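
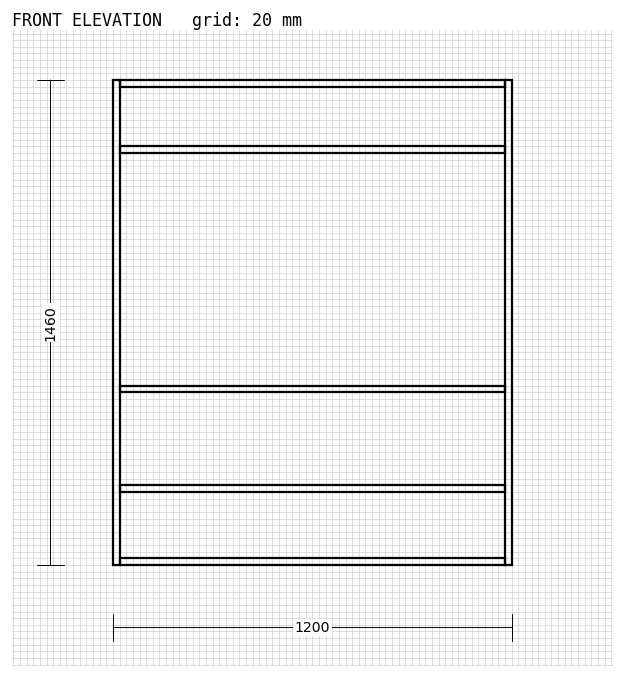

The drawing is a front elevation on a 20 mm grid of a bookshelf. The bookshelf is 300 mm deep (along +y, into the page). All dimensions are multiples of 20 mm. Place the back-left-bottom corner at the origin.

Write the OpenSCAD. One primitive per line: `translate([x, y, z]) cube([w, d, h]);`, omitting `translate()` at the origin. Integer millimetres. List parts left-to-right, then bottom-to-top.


cube([20, 300, 1460]);
translate([20, 0, 0]) cube([1160, 300, 20]);
translate([20, 0, 220]) cube([1160, 300, 20]);
translate([20, 0, 520]) cube([1160, 300, 20]);
translate([20, 0, 1240]) cube([1160, 300, 20]);
translate([20, 0, 1440]) cube([1160, 300, 20]);
translate([1180, 0, 0]) cube([20, 300, 1460]);


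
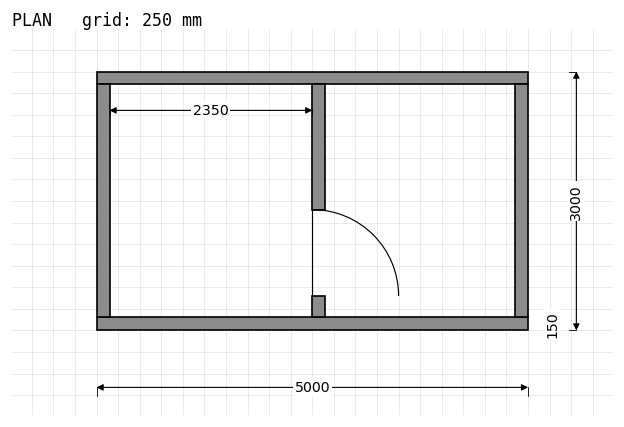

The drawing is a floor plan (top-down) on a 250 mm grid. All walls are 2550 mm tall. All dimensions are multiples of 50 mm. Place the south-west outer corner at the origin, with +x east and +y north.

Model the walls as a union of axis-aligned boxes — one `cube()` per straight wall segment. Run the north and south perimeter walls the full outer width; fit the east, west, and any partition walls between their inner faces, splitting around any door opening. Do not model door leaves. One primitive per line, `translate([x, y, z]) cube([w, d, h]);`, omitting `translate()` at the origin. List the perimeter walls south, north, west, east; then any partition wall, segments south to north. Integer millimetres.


cube([5000, 150, 2550]);
translate([0, 2850, 0]) cube([5000, 150, 2550]);
translate([0, 150, 0]) cube([150, 2700, 2550]);
translate([4850, 150, 0]) cube([150, 2700, 2550]);
translate([2500, 150, 0]) cube([150, 250, 2550]);
translate([2500, 1400, 0]) cube([150, 1450, 2550]);


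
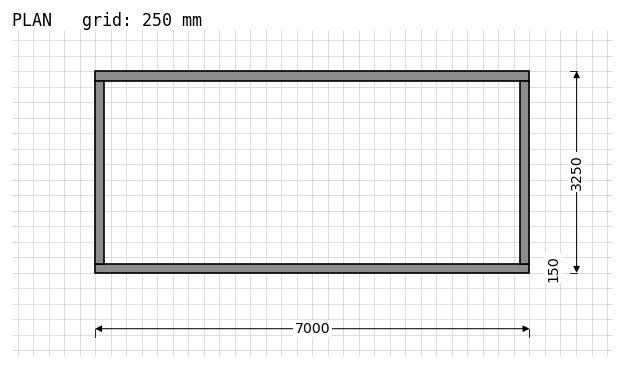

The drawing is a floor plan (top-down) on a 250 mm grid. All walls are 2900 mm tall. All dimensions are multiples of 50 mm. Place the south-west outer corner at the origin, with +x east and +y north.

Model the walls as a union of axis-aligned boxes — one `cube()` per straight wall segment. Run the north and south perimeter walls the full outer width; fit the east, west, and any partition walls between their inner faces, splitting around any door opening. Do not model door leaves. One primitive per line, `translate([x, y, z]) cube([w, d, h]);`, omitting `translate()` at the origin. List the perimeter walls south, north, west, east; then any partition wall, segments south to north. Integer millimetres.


cube([7000, 150, 2900]);
translate([0, 3100, 0]) cube([7000, 150, 2900]);
translate([0, 150, 0]) cube([150, 2950, 2900]);
translate([6850, 150, 0]) cube([150, 2950, 2900]);


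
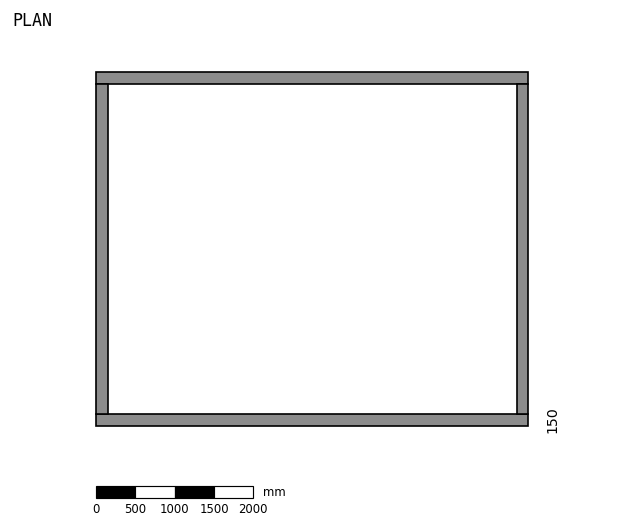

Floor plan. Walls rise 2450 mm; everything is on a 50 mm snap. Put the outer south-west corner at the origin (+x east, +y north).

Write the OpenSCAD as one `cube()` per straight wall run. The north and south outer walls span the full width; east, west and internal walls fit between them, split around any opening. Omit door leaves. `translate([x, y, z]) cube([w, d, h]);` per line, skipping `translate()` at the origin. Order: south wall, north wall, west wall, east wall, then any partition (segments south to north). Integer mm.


cube([5500, 150, 2450]);
translate([0, 4350, 0]) cube([5500, 150, 2450]);
translate([0, 150, 0]) cube([150, 4200, 2450]);
translate([5350, 150, 0]) cube([150, 4200, 2450]);


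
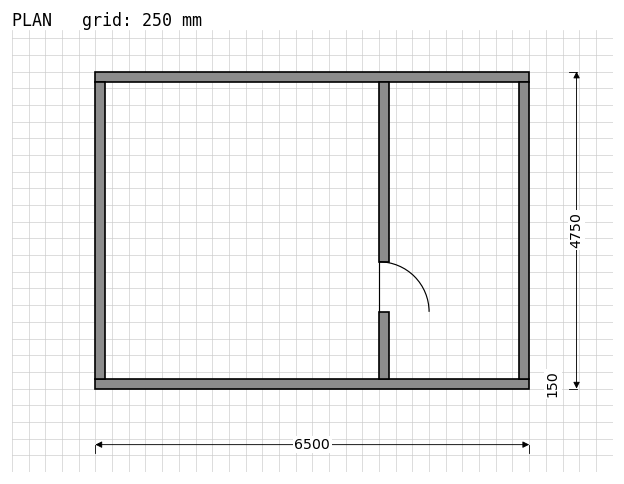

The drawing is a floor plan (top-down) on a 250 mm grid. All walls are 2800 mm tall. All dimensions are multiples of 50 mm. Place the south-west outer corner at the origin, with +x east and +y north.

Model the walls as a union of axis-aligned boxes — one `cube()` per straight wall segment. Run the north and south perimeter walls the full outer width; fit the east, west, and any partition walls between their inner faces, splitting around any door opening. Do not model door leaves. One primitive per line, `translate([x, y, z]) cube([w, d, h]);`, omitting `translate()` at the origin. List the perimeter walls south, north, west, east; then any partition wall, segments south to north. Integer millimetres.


cube([6500, 150, 2800]);
translate([0, 4600, 0]) cube([6500, 150, 2800]);
translate([0, 150, 0]) cube([150, 4450, 2800]);
translate([6350, 150, 0]) cube([150, 4450, 2800]);
translate([4250, 150, 0]) cube([150, 1000, 2800]);
translate([4250, 1900, 0]) cube([150, 2700, 2800]);


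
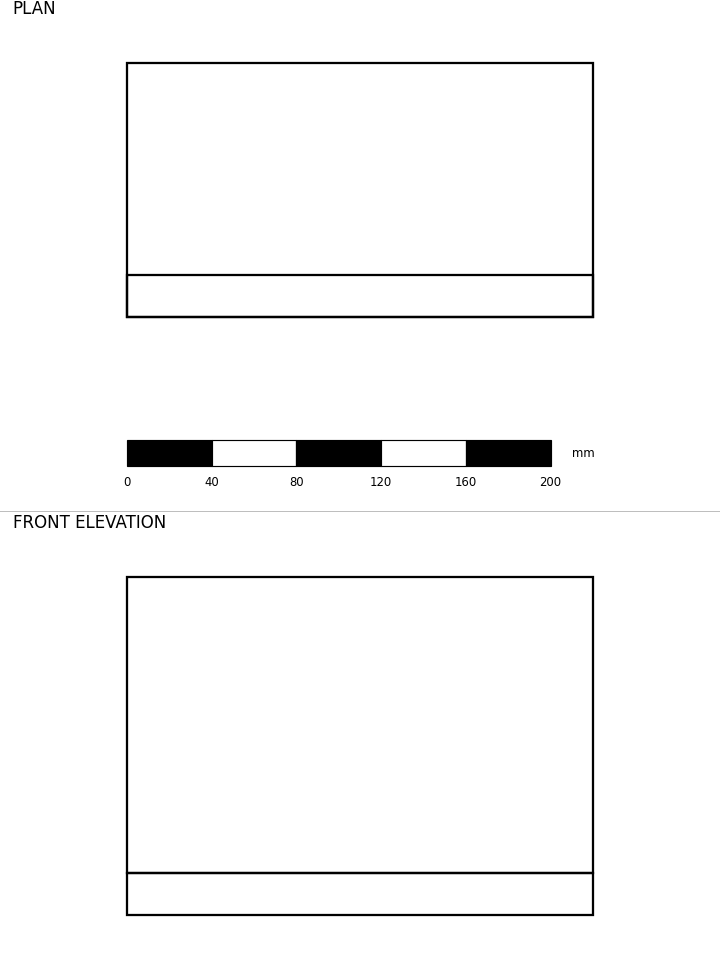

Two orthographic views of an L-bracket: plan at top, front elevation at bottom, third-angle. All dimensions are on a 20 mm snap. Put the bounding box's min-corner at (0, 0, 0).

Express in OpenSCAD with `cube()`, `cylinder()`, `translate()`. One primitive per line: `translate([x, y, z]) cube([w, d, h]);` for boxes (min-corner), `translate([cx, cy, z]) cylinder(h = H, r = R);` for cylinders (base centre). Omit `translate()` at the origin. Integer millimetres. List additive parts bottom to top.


cube([220, 120, 20]);
translate([0, 0, 20]) cube([220, 20, 140]);


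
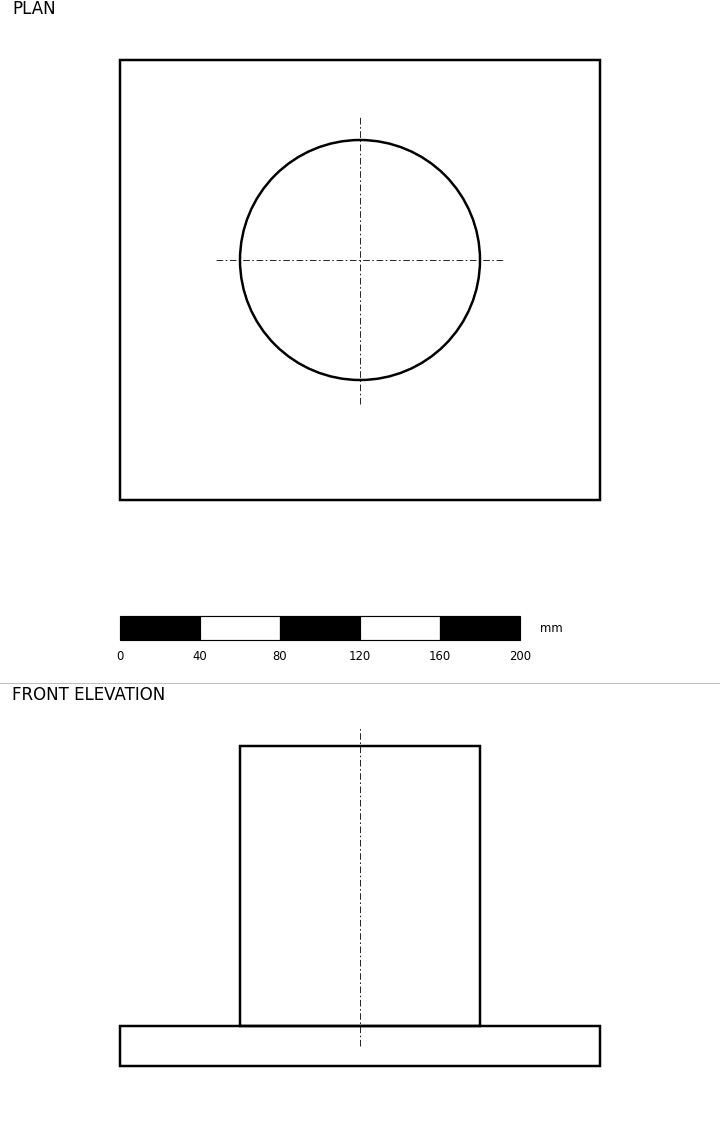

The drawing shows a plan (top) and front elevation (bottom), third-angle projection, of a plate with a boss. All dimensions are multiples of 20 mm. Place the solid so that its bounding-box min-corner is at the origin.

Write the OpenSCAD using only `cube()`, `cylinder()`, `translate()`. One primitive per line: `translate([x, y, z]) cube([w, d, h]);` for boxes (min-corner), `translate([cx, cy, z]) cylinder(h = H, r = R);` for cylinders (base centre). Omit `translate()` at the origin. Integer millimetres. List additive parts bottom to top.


cube([240, 220, 20]);
translate([120, 120, 20]) cylinder(h = 140, r = 60);


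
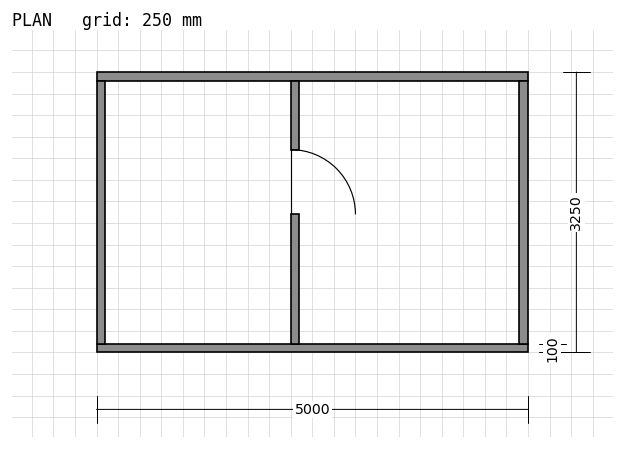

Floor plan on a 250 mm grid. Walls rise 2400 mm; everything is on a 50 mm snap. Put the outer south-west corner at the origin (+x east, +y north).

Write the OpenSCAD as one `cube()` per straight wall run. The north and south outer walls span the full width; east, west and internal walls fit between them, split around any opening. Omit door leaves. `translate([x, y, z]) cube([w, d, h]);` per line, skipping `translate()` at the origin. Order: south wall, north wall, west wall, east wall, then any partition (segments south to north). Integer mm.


cube([5000, 100, 2400]);
translate([0, 3150, 0]) cube([5000, 100, 2400]);
translate([0, 100, 0]) cube([100, 3050, 2400]);
translate([4900, 100, 0]) cube([100, 3050, 2400]);
translate([2250, 100, 0]) cube([100, 1500, 2400]);
translate([2250, 2350, 0]) cube([100, 800, 2400]);


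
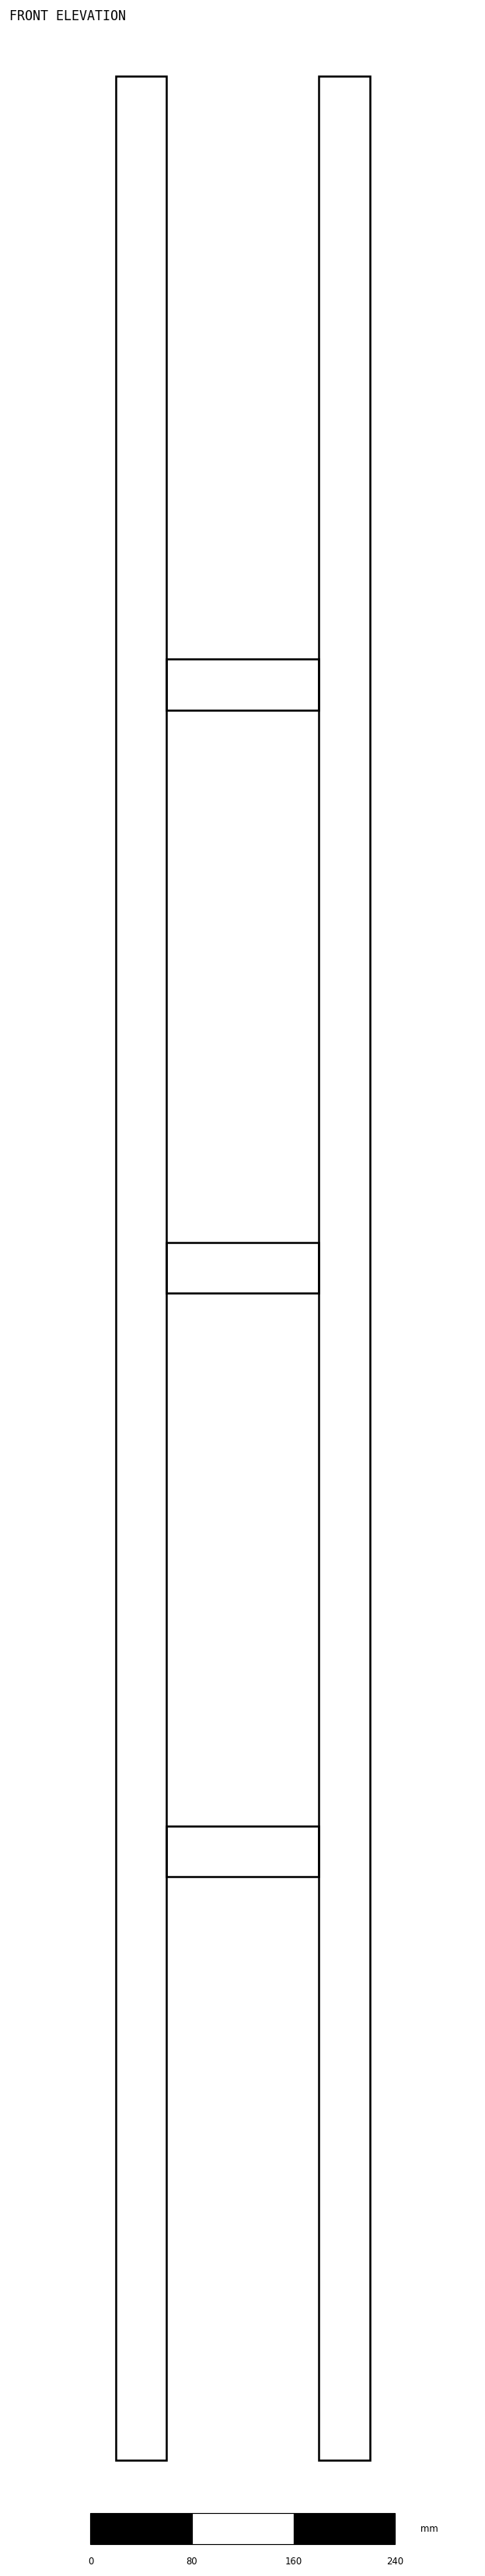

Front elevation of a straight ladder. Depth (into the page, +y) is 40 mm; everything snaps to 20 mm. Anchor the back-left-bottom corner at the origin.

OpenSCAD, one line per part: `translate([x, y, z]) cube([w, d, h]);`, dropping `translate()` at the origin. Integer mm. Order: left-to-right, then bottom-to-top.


cube([40, 40, 1880]);
translate([40, 0, 460]) cube([120, 40, 40]);
translate([40, 0, 920]) cube([120, 40, 40]);
translate([40, 0, 1380]) cube([120, 40, 40]);
translate([160, 0, 0]) cube([40, 40, 1880]);


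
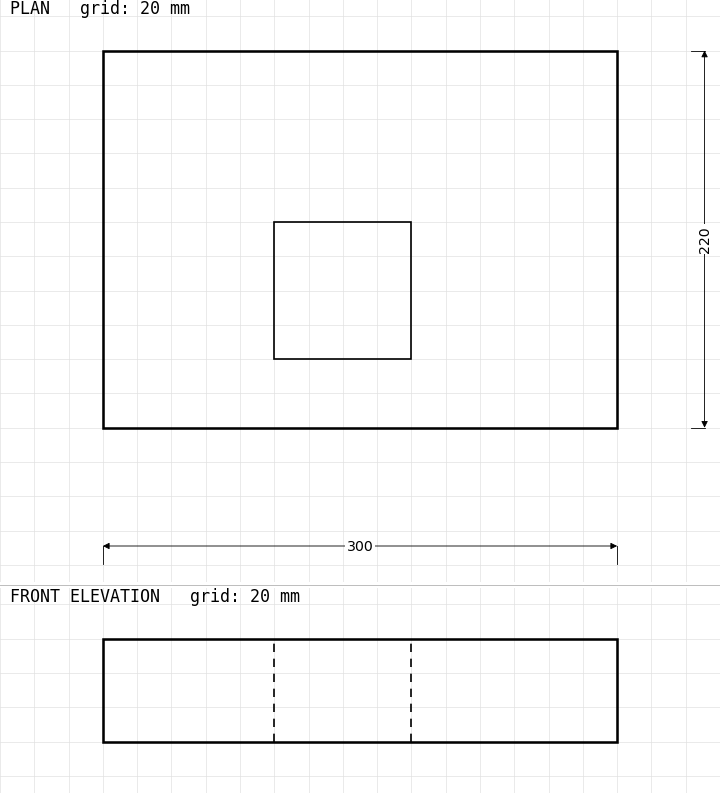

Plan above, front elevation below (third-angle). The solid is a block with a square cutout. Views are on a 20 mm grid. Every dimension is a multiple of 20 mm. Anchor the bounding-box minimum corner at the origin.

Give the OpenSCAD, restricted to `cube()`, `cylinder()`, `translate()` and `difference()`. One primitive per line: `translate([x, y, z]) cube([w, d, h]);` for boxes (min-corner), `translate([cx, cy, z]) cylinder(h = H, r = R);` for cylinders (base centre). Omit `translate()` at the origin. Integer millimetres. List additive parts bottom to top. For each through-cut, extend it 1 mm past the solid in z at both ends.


difference() {
  cube([300, 220, 60]);
  translate([100, 40, -1]) cube([80, 80, 62]);
}


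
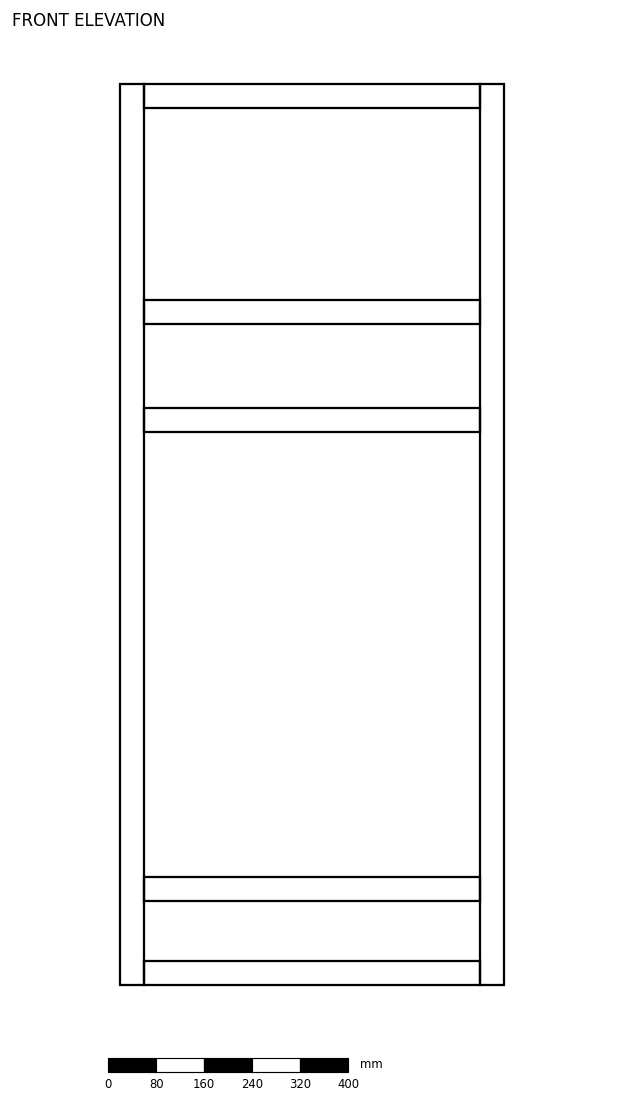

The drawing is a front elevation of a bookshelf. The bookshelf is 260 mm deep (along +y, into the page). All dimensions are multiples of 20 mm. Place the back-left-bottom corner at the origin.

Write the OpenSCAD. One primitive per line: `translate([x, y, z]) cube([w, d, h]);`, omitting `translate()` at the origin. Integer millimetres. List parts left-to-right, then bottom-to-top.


cube([40, 260, 1500]);
translate([40, 0, 0]) cube([560, 260, 40]);
translate([40, 0, 140]) cube([560, 260, 40]);
translate([40, 0, 920]) cube([560, 260, 40]);
translate([40, 0, 1100]) cube([560, 260, 40]);
translate([40, 0, 1460]) cube([560, 260, 40]);
translate([600, 0, 0]) cube([40, 260, 1500]);


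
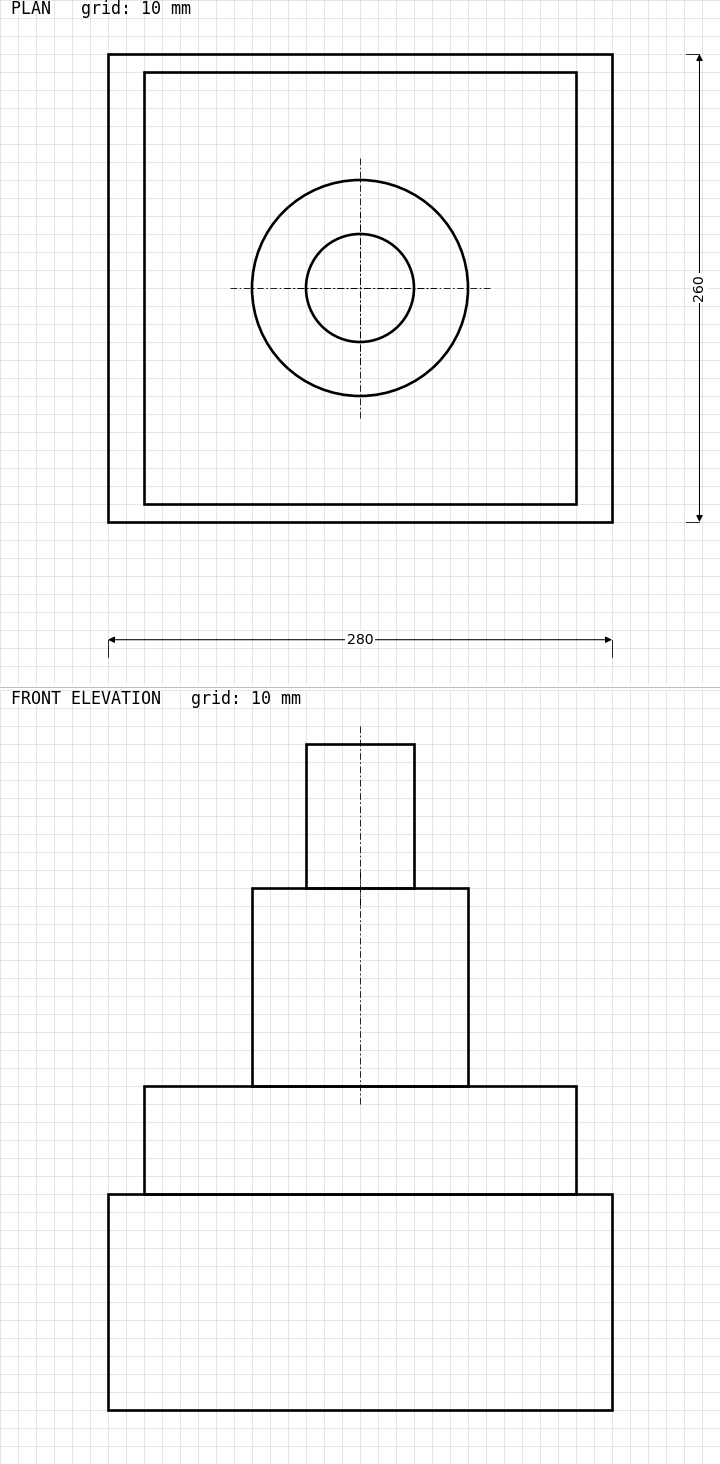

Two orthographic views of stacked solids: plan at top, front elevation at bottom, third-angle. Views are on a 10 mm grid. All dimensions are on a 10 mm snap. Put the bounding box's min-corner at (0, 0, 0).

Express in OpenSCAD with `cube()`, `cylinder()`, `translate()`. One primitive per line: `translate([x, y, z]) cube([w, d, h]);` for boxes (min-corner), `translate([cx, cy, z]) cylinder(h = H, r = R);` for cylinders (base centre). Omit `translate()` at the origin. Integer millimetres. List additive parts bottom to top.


cube([280, 260, 120]);
translate([20, 10, 120]) cube([240, 240, 60]);
translate([140, 130, 180]) cylinder(h = 110, r = 60);
translate([140, 130, 290]) cylinder(h = 80, r = 30);


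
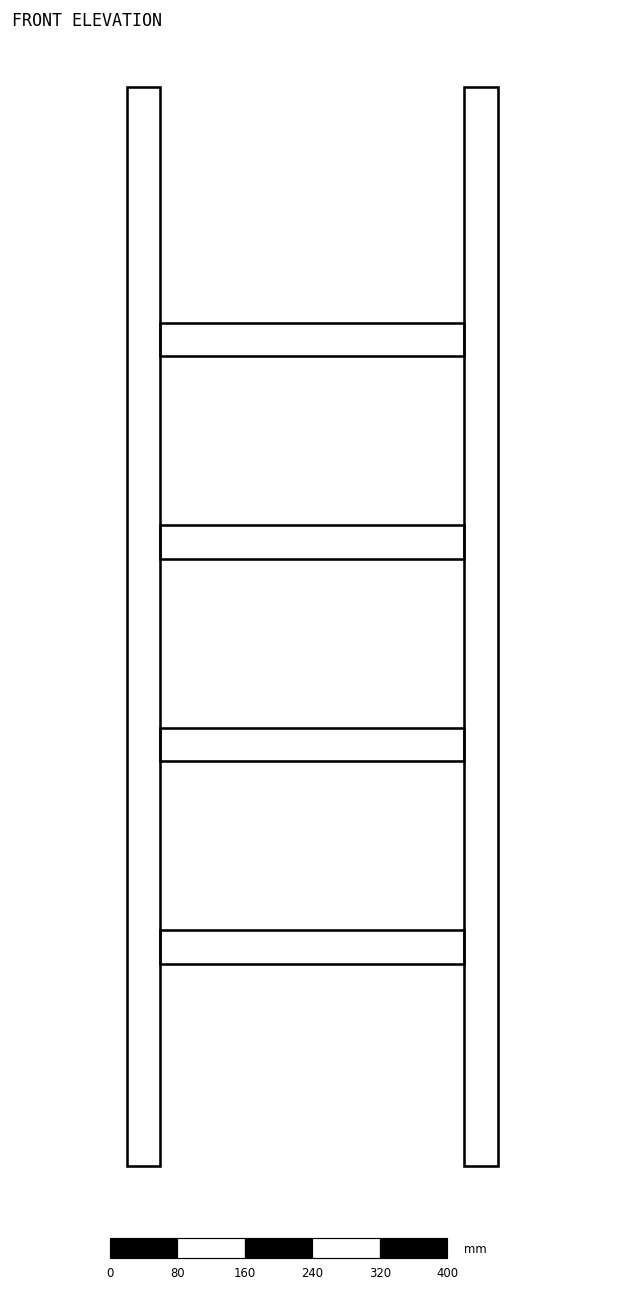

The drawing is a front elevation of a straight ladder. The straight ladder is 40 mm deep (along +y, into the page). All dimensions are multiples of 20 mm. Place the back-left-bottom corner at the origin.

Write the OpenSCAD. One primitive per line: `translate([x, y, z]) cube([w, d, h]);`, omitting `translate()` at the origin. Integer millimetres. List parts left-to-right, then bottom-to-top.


cube([40, 40, 1280]);
translate([40, 0, 240]) cube([360, 40, 40]);
translate([40, 0, 480]) cube([360, 40, 40]);
translate([40, 0, 720]) cube([360, 40, 40]);
translate([40, 0, 960]) cube([360, 40, 40]);
translate([400, 0, 0]) cube([40, 40, 1280]);


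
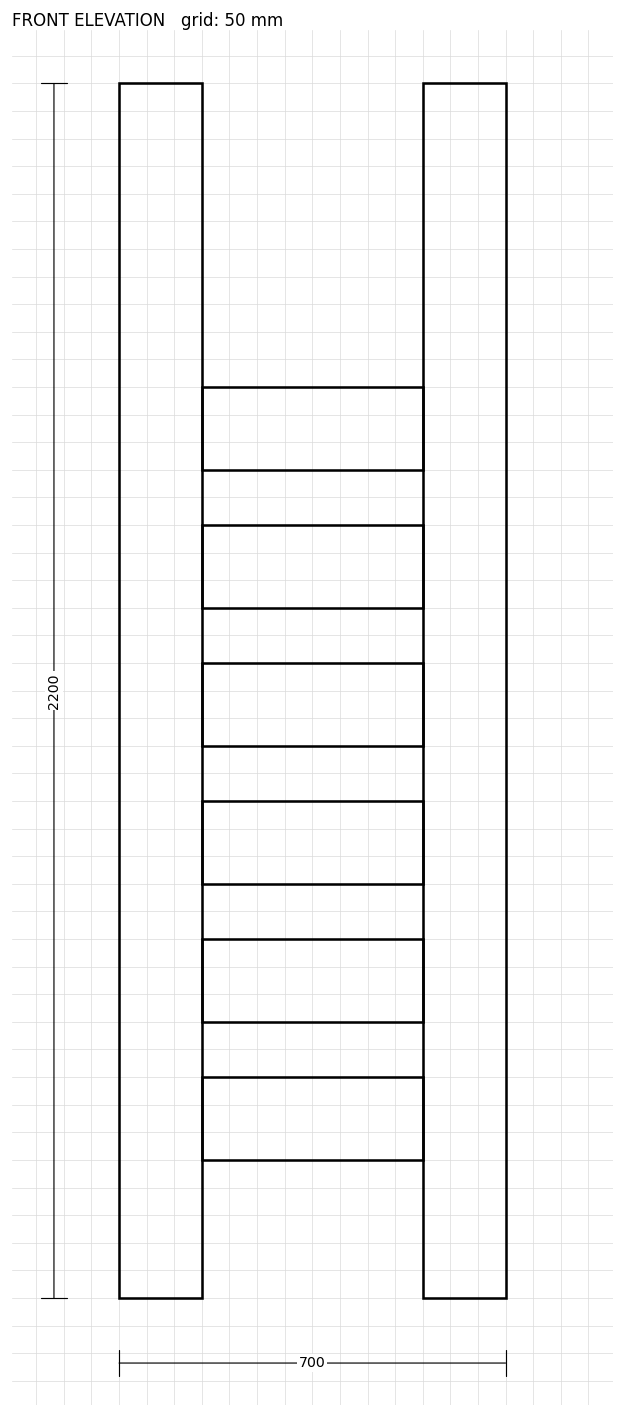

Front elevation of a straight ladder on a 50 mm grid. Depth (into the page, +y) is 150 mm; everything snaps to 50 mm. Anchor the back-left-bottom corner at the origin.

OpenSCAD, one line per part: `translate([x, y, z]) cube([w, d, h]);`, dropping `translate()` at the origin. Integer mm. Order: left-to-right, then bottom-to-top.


cube([150, 150, 2200]);
translate([150, 0, 250]) cube([400, 150, 150]);
translate([150, 0, 500]) cube([400, 150, 150]);
translate([150, 0, 750]) cube([400, 150, 150]);
translate([150, 0, 1000]) cube([400, 150, 150]);
translate([150, 0, 1250]) cube([400, 150, 150]);
translate([150, 0, 1500]) cube([400, 150, 150]);
translate([550, 0, 0]) cube([150, 150, 2200]);


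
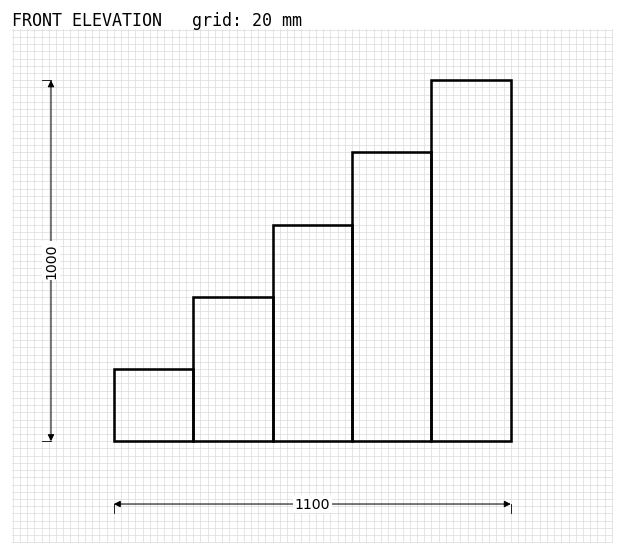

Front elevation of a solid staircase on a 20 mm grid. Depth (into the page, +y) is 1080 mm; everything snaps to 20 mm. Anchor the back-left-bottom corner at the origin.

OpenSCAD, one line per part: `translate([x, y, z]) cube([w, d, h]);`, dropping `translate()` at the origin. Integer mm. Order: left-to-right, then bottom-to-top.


cube([220, 1080, 200]);
translate([220, 0, 0]) cube([220, 1080, 400]);
translate([440, 0, 0]) cube([220, 1080, 600]);
translate([660, 0, 0]) cube([220, 1080, 800]);
translate([880, 0, 0]) cube([220, 1080, 1000]);


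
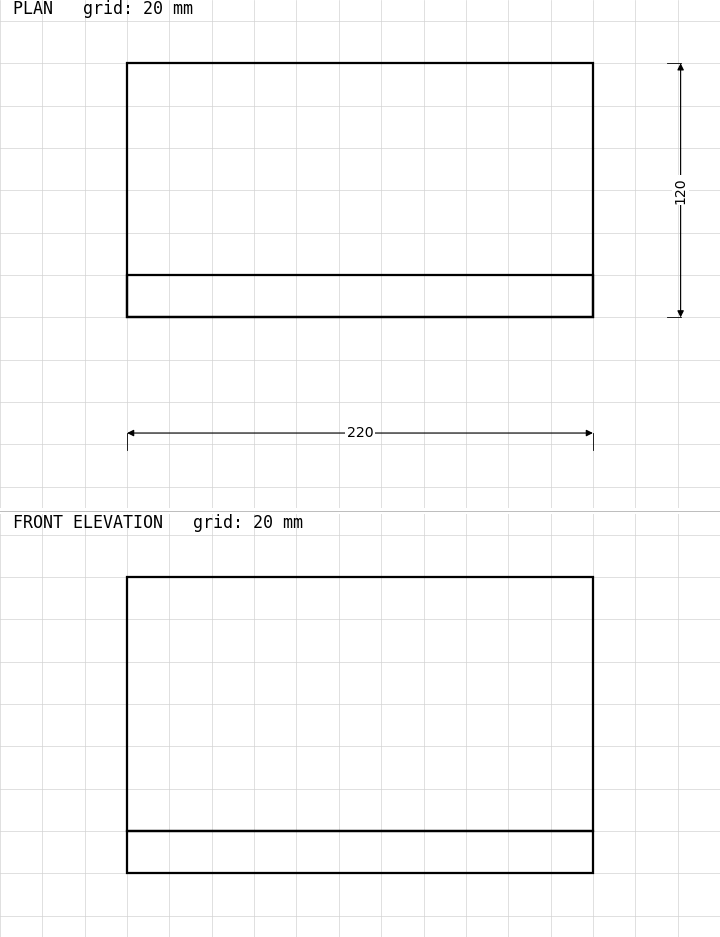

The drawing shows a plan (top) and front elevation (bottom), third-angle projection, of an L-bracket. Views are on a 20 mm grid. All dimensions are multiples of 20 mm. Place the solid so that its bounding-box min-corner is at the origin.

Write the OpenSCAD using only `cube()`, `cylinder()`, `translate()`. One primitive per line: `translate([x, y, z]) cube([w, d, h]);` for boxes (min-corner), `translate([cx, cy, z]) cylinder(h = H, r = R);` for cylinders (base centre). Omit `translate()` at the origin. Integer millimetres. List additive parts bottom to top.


cube([220, 120, 20]);
translate([0, 0, 20]) cube([220, 20, 120]);


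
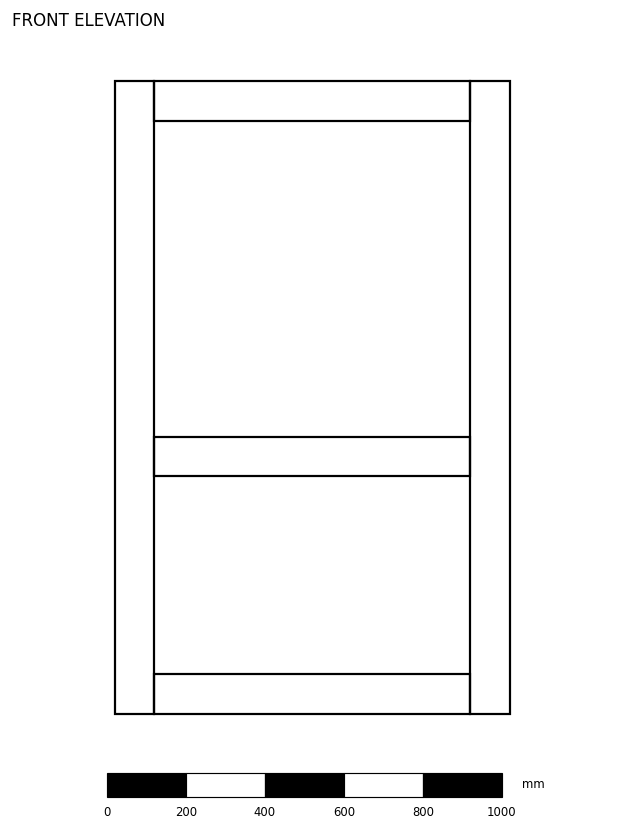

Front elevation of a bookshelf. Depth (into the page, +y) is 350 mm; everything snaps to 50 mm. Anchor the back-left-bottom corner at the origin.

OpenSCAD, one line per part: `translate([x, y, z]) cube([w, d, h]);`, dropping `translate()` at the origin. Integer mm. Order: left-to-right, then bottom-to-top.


cube([100, 350, 1600]);
translate([100, 0, 0]) cube([800, 350, 100]);
translate([100, 0, 600]) cube([800, 350, 100]);
translate([100, 0, 1500]) cube([800, 350, 100]);
translate([900, 0, 0]) cube([100, 350, 1600]);


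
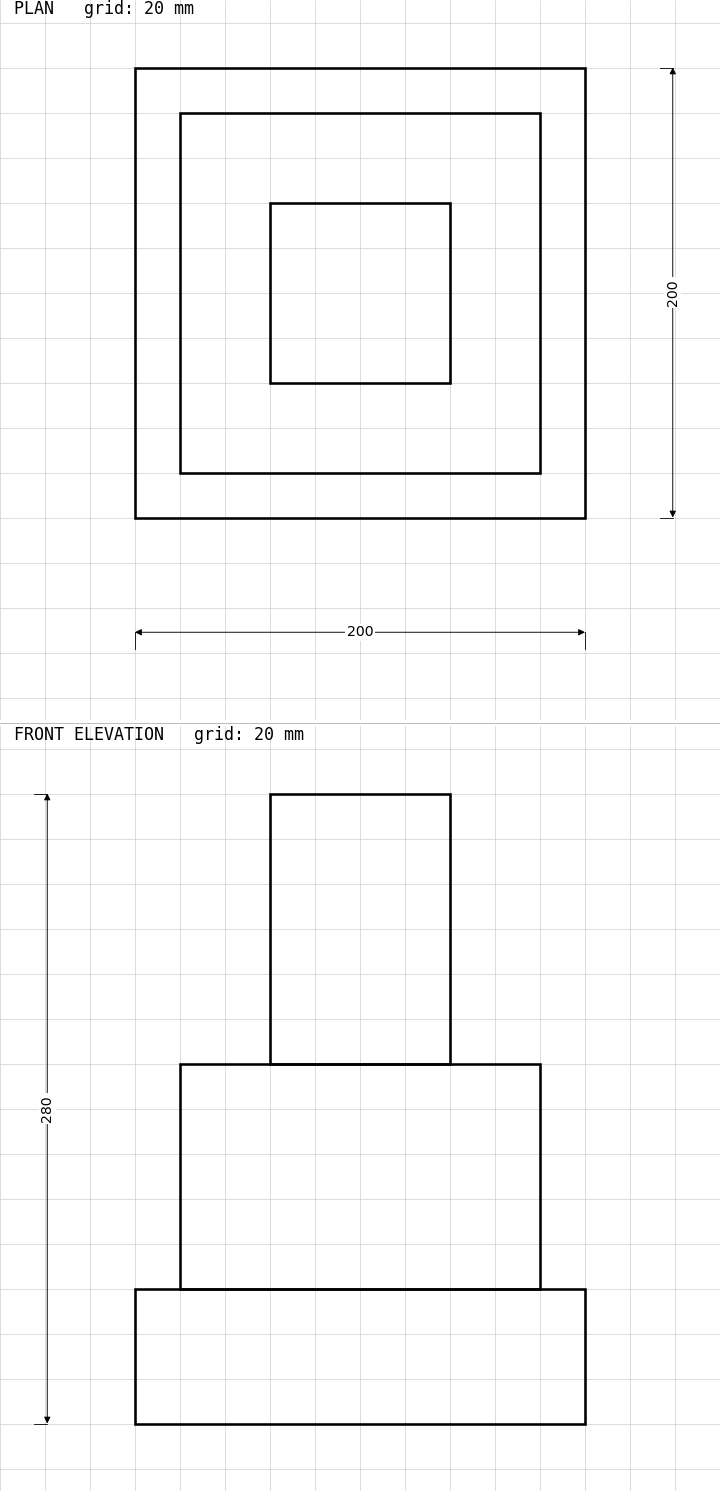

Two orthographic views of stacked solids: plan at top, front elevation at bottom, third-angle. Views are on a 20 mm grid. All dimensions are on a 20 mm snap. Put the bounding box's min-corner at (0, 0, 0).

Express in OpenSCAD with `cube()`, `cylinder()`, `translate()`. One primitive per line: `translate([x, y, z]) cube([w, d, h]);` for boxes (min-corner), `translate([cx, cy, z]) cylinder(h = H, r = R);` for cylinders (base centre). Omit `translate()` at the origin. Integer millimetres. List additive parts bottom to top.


cube([200, 200, 60]);
translate([20, 20, 60]) cube([160, 160, 100]);
translate([60, 60, 160]) cube([80, 80, 120]);


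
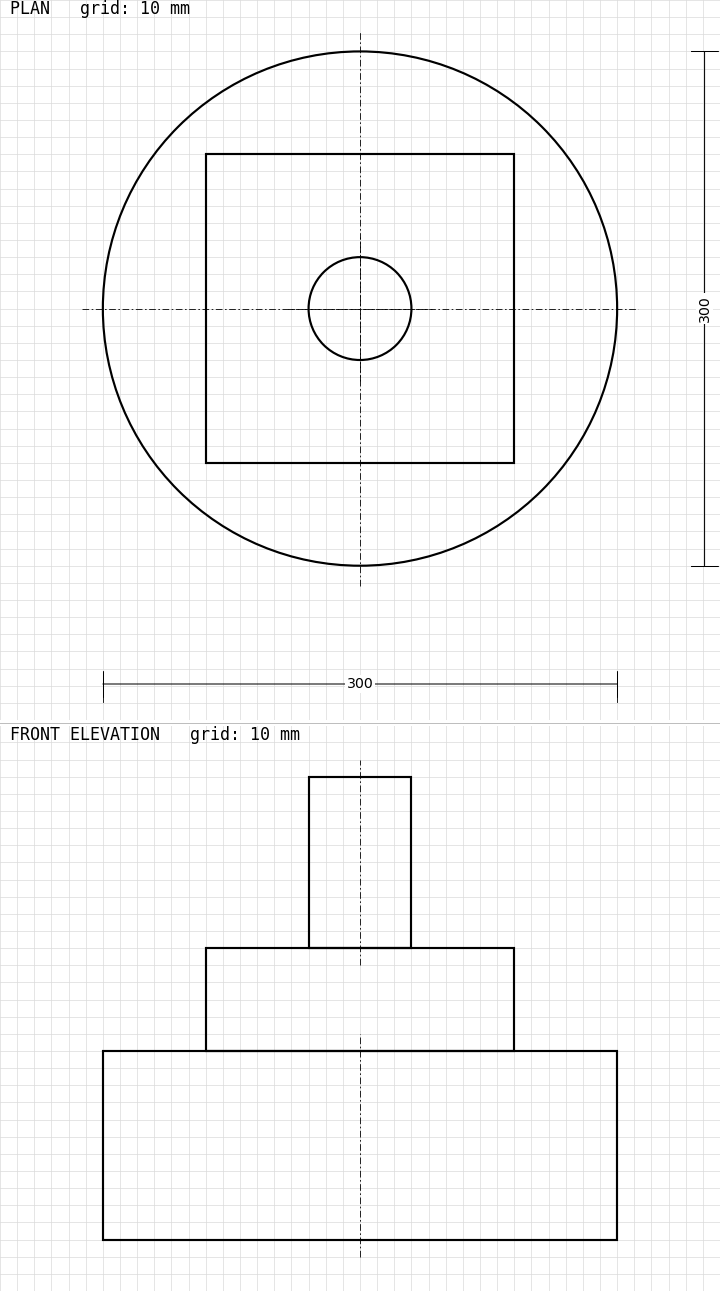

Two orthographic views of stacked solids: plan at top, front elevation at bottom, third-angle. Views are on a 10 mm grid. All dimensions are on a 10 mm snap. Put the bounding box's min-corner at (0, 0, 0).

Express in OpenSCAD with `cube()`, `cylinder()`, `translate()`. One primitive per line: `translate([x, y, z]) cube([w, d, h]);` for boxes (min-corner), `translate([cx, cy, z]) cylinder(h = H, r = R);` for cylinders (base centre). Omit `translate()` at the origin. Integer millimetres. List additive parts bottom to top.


translate([150, 150, 0]) cylinder(h = 110, r = 150);
translate([60, 60, 110]) cube([180, 180, 60]);
translate([150, 150, 170]) cylinder(h = 100, r = 30);


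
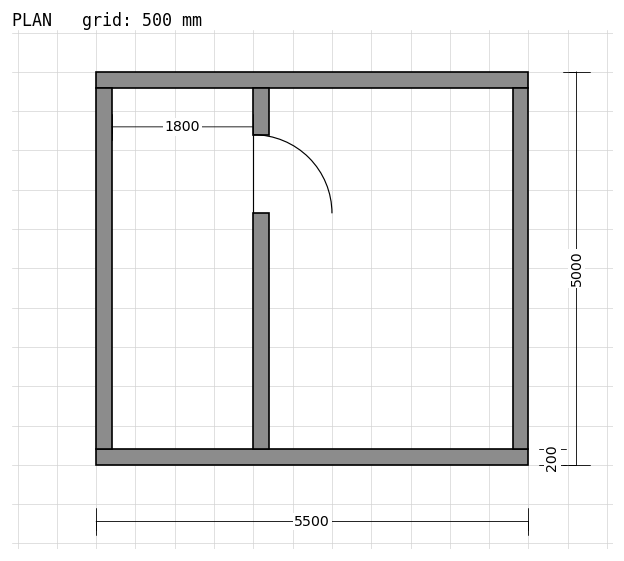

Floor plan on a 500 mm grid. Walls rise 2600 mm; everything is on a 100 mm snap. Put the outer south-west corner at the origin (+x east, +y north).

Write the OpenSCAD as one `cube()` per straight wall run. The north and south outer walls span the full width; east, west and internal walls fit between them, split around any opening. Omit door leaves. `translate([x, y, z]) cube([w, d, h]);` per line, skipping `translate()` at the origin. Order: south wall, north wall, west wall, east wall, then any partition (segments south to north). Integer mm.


cube([5500, 200, 2600]);
translate([0, 4800, 0]) cube([5500, 200, 2600]);
translate([0, 200, 0]) cube([200, 4600, 2600]);
translate([5300, 200, 0]) cube([200, 4600, 2600]);
translate([2000, 200, 0]) cube([200, 3000, 2600]);
translate([2000, 4200, 0]) cube([200, 600, 2600]);


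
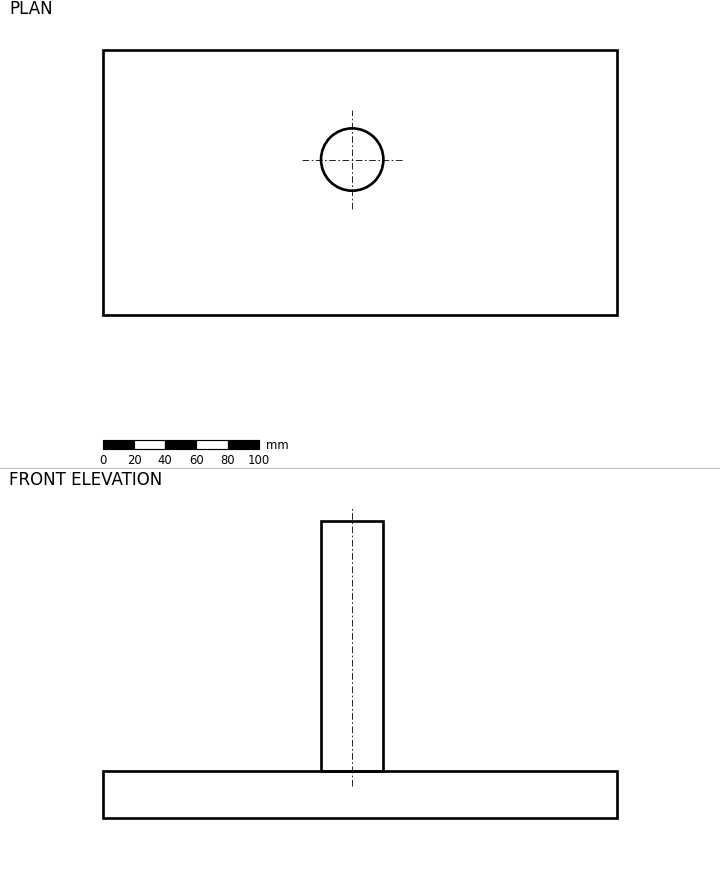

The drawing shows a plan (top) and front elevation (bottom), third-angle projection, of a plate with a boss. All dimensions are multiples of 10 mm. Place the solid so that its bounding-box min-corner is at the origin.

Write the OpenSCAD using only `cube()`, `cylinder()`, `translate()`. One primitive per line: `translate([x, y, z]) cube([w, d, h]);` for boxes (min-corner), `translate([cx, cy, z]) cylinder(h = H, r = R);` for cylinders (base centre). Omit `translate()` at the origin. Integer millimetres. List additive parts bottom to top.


cube([330, 170, 30]);
translate([160, 100, 30]) cylinder(h = 160, r = 20);


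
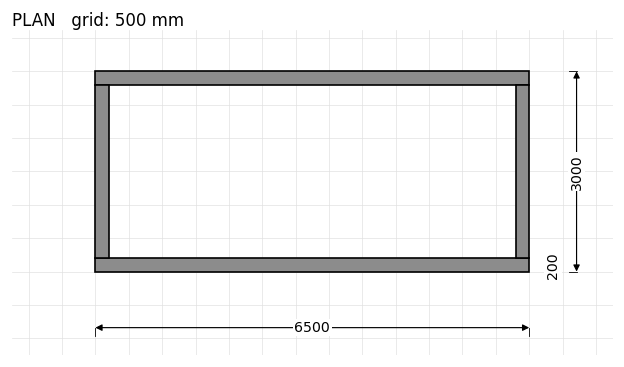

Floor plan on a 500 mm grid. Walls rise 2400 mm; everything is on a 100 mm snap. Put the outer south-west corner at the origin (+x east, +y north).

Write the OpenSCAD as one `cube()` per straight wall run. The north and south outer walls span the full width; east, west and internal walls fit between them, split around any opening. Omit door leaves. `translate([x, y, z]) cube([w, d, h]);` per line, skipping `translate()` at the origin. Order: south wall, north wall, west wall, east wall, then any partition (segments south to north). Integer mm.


cube([6500, 200, 2400]);
translate([0, 2800, 0]) cube([6500, 200, 2400]);
translate([0, 200, 0]) cube([200, 2600, 2400]);
translate([6300, 200, 0]) cube([200, 2600, 2400]);


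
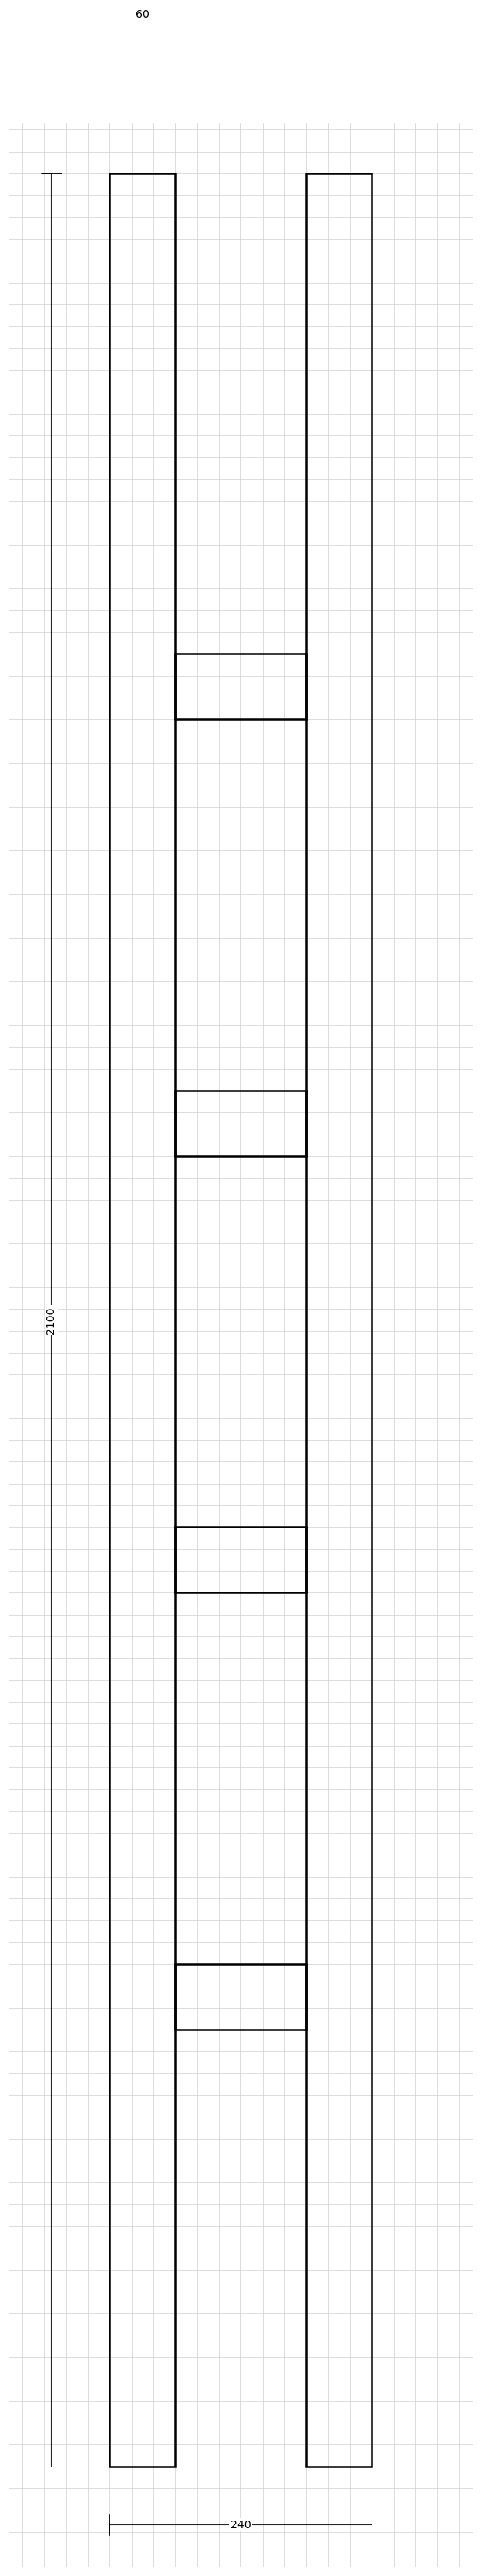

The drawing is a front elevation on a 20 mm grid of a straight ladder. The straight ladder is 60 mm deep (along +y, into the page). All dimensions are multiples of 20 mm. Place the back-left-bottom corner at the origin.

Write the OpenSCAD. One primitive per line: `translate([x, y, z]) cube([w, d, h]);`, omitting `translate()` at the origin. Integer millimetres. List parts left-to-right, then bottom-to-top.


cube([60, 60, 2100]);
translate([60, 0, 400]) cube([120, 60, 60]);
translate([60, 0, 800]) cube([120, 60, 60]);
translate([60, 0, 1200]) cube([120, 60, 60]);
translate([60, 0, 1600]) cube([120, 60, 60]);
translate([180, 0, 0]) cube([60, 60, 2100]);


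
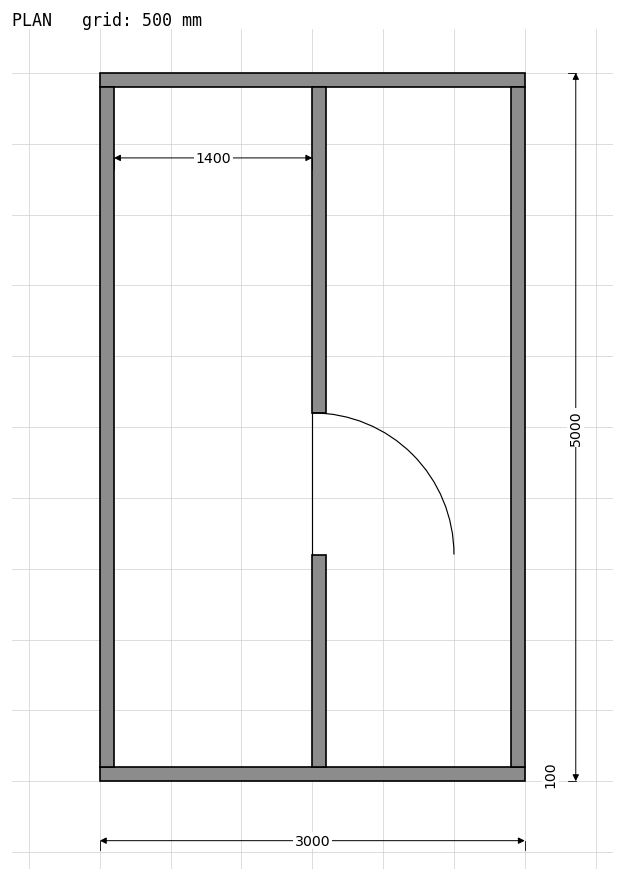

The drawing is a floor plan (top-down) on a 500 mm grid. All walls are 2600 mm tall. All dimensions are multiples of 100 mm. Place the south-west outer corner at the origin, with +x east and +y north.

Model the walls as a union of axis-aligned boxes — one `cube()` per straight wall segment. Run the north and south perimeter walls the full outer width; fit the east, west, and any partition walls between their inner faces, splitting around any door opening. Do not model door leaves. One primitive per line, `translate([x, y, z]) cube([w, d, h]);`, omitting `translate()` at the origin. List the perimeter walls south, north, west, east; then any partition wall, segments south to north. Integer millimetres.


cube([3000, 100, 2600]);
translate([0, 4900, 0]) cube([3000, 100, 2600]);
translate([0, 100, 0]) cube([100, 4800, 2600]);
translate([2900, 100, 0]) cube([100, 4800, 2600]);
translate([1500, 100, 0]) cube([100, 1500, 2600]);
translate([1500, 2600, 0]) cube([100, 2300, 2600]);


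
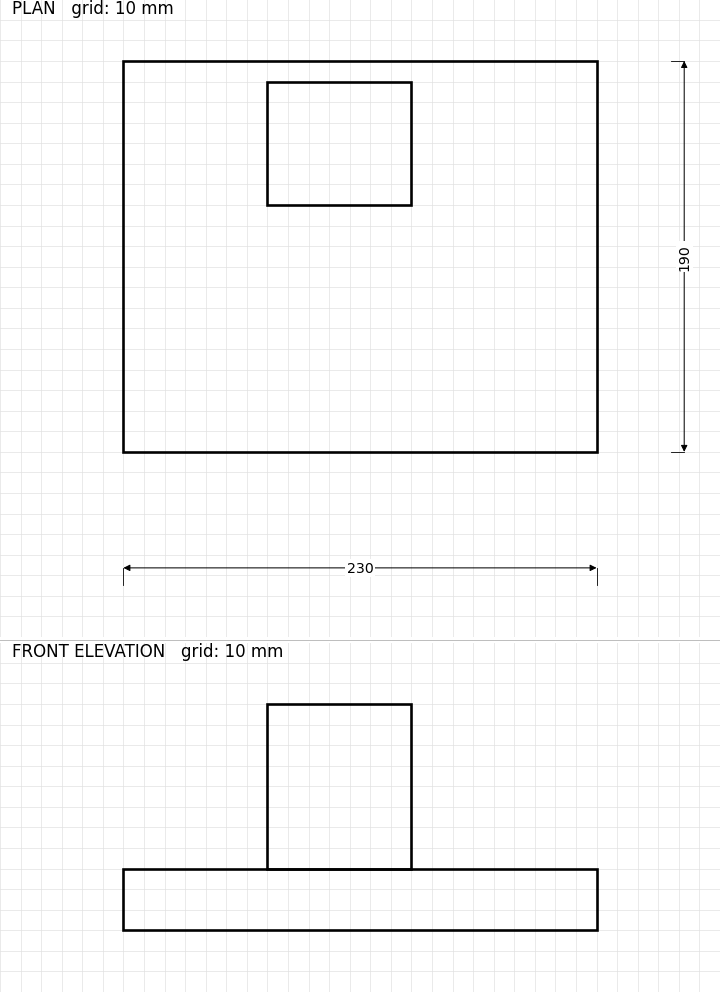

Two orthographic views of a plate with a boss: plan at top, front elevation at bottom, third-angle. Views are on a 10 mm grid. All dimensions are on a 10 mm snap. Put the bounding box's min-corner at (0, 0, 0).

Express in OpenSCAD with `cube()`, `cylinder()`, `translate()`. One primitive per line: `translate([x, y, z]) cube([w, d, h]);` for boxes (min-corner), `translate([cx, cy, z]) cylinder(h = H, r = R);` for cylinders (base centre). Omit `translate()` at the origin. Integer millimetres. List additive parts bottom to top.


cube([230, 190, 30]);
translate([70, 120, 30]) cube([70, 60, 80]);


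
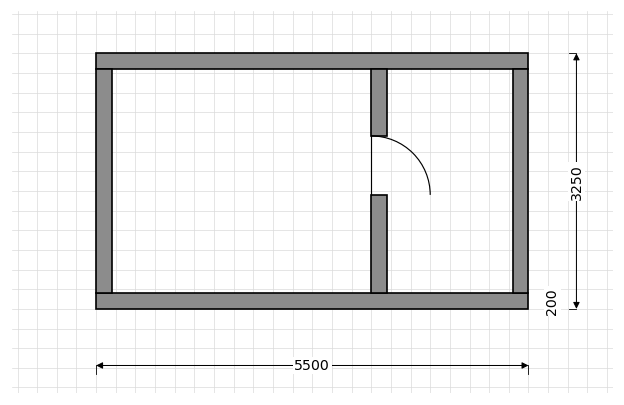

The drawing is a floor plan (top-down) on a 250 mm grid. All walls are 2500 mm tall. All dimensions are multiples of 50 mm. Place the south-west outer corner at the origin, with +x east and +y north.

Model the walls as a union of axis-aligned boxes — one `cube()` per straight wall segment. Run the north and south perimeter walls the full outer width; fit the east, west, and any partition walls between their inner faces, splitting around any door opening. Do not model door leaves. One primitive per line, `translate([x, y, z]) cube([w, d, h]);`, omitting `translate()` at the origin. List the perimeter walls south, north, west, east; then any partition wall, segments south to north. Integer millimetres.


cube([5500, 200, 2500]);
translate([0, 3050, 0]) cube([5500, 200, 2500]);
translate([0, 200, 0]) cube([200, 2850, 2500]);
translate([5300, 200, 0]) cube([200, 2850, 2500]);
translate([3500, 200, 0]) cube([200, 1250, 2500]);
translate([3500, 2200, 0]) cube([200, 850, 2500]);


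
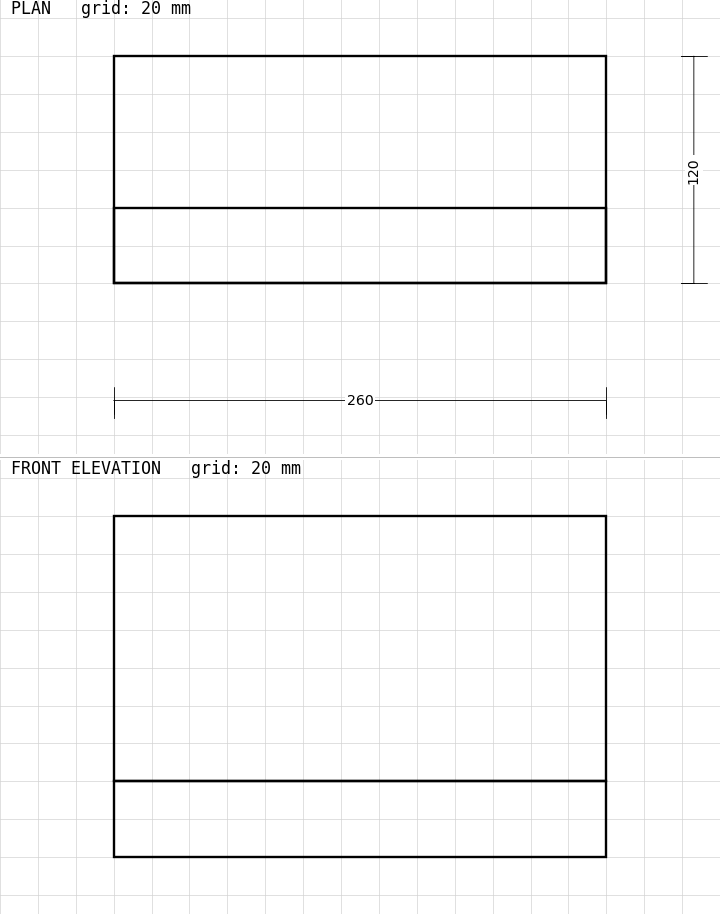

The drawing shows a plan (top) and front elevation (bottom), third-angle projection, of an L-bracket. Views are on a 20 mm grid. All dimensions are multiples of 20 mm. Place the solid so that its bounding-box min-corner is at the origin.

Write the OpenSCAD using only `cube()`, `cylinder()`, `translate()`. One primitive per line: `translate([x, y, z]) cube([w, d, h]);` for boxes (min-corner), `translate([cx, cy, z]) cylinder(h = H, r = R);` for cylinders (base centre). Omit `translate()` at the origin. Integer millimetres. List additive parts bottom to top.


cube([260, 120, 40]);
translate([0, 0, 40]) cube([260, 40, 140]);


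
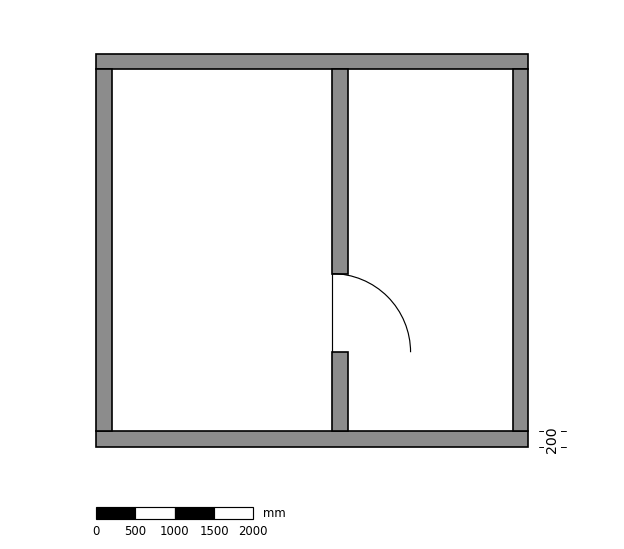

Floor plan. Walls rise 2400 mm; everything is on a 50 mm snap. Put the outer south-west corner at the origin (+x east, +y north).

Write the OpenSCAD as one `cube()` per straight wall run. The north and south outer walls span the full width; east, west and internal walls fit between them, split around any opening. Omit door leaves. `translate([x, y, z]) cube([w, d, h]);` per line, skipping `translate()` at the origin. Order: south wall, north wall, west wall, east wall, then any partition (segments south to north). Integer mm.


cube([5500, 200, 2400]);
translate([0, 4800, 0]) cube([5500, 200, 2400]);
translate([0, 200, 0]) cube([200, 4600, 2400]);
translate([5300, 200, 0]) cube([200, 4600, 2400]);
translate([3000, 200, 0]) cube([200, 1000, 2400]);
translate([3000, 2200, 0]) cube([200, 2600, 2400]);


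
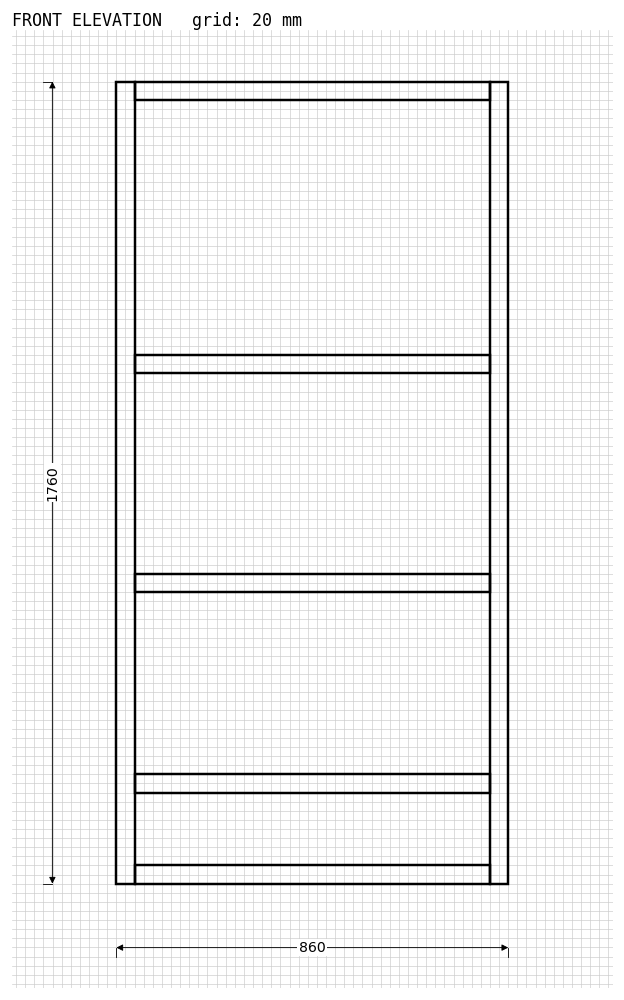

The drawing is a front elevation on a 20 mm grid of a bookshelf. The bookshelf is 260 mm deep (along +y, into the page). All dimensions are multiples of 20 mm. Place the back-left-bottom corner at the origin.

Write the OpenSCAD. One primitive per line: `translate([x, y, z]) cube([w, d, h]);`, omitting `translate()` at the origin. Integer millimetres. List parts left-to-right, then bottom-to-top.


cube([40, 260, 1760]);
translate([40, 0, 0]) cube([780, 260, 40]);
translate([40, 0, 200]) cube([780, 260, 40]);
translate([40, 0, 640]) cube([780, 260, 40]);
translate([40, 0, 1120]) cube([780, 260, 40]);
translate([40, 0, 1720]) cube([780, 260, 40]);
translate([820, 0, 0]) cube([40, 260, 1760]);


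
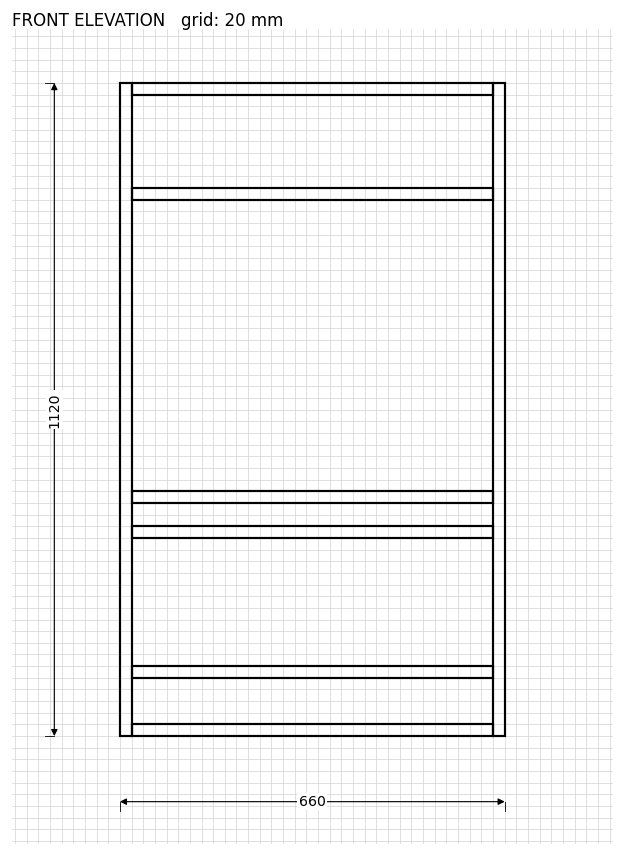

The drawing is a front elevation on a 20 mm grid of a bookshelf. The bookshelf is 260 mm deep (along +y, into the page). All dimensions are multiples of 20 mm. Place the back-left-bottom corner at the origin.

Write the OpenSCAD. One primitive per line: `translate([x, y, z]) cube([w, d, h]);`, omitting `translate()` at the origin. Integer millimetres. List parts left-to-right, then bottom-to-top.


cube([20, 260, 1120]);
translate([20, 0, 0]) cube([620, 260, 20]);
translate([20, 0, 100]) cube([620, 260, 20]);
translate([20, 0, 340]) cube([620, 260, 20]);
translate([20, 0, 400]) cube([620, 260, 20]);
translate([20, 0, 920]) cube([620, 260, 20]);
translate([20, 0, 1100]) cube([620, 260, 20]);
translate([640, 0, 0]) cube([20, 260, 1120]);


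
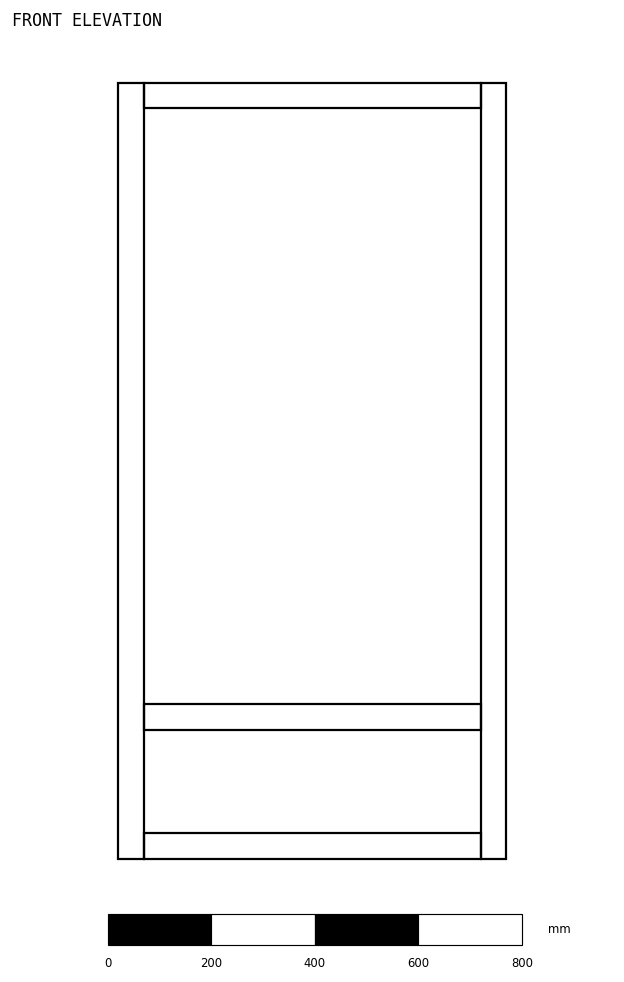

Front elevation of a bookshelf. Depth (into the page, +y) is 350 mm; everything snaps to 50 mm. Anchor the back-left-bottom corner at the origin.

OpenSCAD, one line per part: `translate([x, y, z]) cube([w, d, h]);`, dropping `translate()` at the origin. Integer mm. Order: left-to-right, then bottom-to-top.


cube([50, 350, 1500]);
translate([50, 0, 0]) cube([650, 350, 50]);
translate([50, 0, 250]) cube([650, 350, 50]);
translate([50, 0, 1450]) cube([650, 350, 50]);
translate([700, 0, 0]) cube([50, 350, 1500]);


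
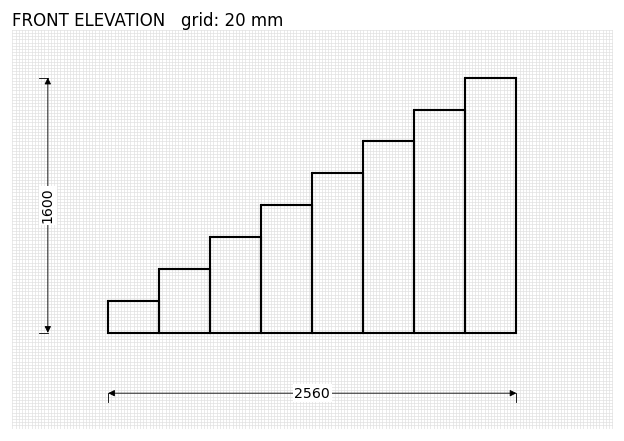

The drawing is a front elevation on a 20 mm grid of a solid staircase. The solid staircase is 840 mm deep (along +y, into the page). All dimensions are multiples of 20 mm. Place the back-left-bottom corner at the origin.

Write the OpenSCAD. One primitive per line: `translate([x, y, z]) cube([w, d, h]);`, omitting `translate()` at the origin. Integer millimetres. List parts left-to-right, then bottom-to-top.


cube([320, 840, 200]);
translate([320, 0, 0]) cube([320, 840, 400]);
translate([640, 0, 0]) cube([320, 840, 600]);
translate([960, 0, 0]) cube([320, 840, 800]);
translate([1280, 0, 0]) cube([320, 840, 1000]);
translate([1600, 0, 0]) cube([320, 840, 1200]);
translate([1920, 0, 0]) cube([320, 840, 1400]);
translate([2240, 0, 0]) cube([320, 840, 1600]);


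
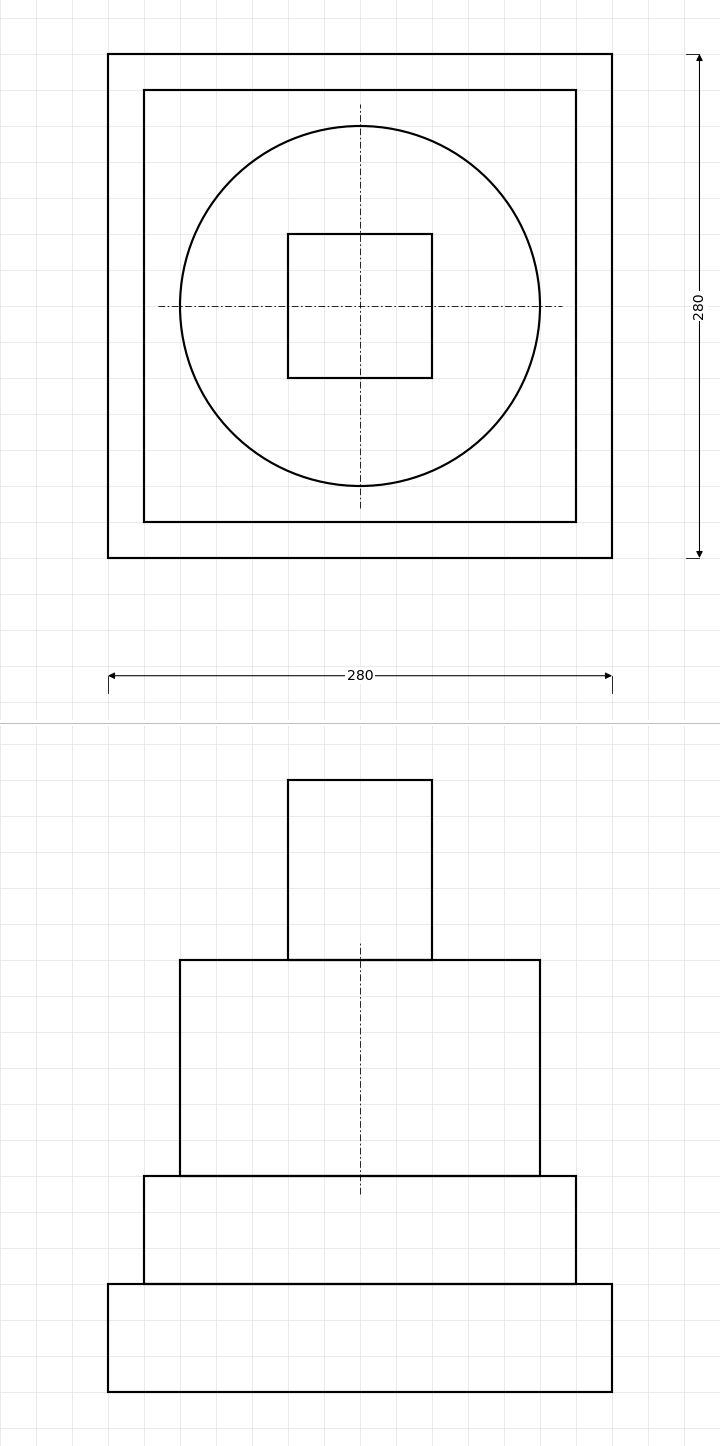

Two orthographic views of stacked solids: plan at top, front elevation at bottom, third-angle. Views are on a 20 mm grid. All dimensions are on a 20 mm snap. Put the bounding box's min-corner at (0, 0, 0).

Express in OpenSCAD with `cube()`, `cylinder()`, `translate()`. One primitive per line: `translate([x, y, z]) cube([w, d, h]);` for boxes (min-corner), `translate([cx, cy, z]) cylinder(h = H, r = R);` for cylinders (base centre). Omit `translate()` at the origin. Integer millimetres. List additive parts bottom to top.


cube([280, 280, 60]);
translate([20, 20, 60]) cube([240, 240, 60]);
translate([140, 140, 120]) cylinder(h = 120, r = 100);
translate([100, 100, 240]) cube([80, 80, 100]);


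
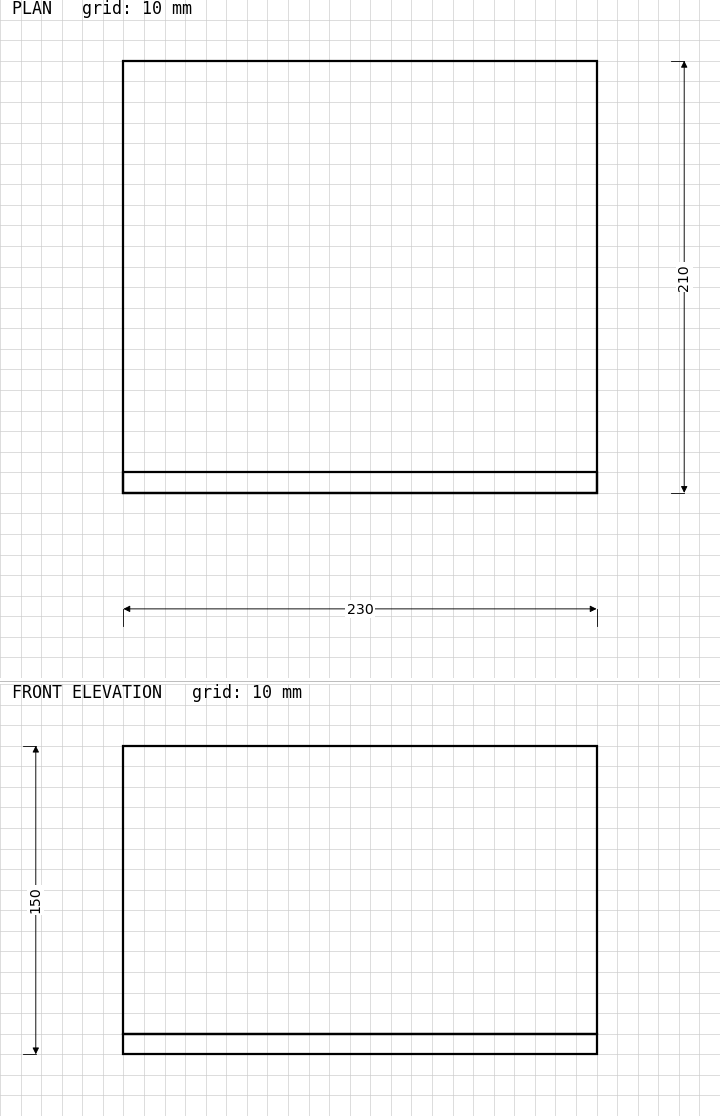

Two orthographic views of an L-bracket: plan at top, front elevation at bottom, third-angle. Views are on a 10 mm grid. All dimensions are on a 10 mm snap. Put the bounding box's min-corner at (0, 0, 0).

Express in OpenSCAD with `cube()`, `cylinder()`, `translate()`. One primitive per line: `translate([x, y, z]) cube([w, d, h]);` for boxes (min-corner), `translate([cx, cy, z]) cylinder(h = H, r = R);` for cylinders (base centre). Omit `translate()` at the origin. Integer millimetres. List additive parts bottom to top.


cube([230, 210, 10]);
translate([0, 0, 10]) cube([230, 10, 140]);


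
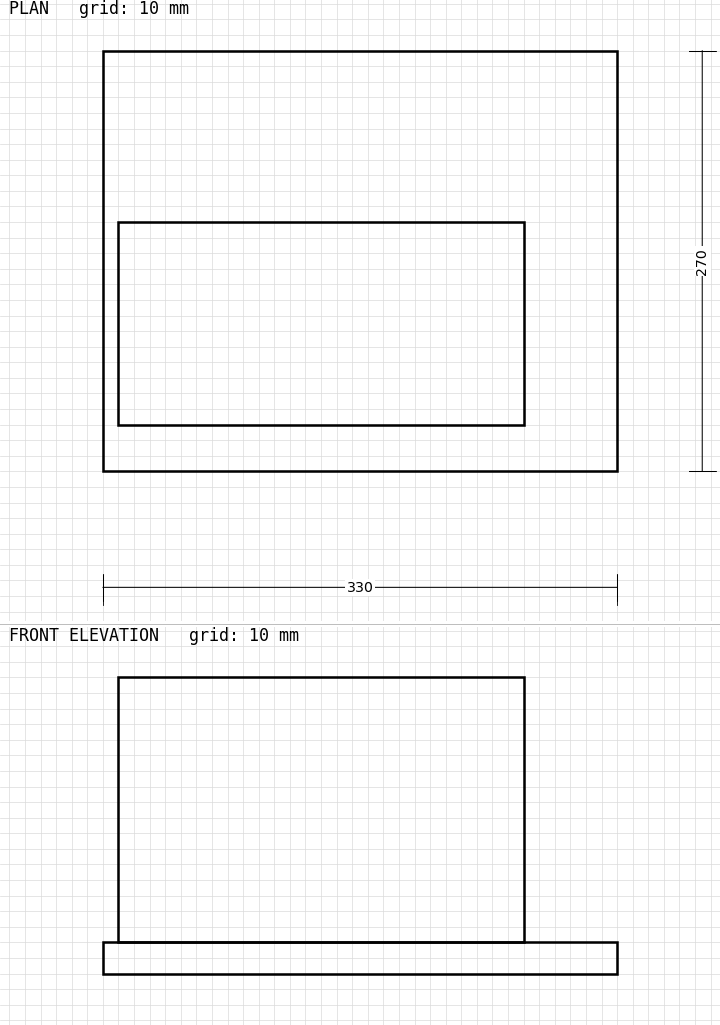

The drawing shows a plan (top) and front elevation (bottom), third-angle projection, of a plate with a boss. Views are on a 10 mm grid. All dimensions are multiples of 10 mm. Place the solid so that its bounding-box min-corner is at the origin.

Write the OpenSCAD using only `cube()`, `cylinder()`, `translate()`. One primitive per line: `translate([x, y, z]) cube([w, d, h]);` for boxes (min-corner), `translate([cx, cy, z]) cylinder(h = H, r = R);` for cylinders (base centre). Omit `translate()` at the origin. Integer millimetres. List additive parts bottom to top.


cube([330, 270, 20]);
translate([10, 30, 20]) cube([260, 130, 170]);
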